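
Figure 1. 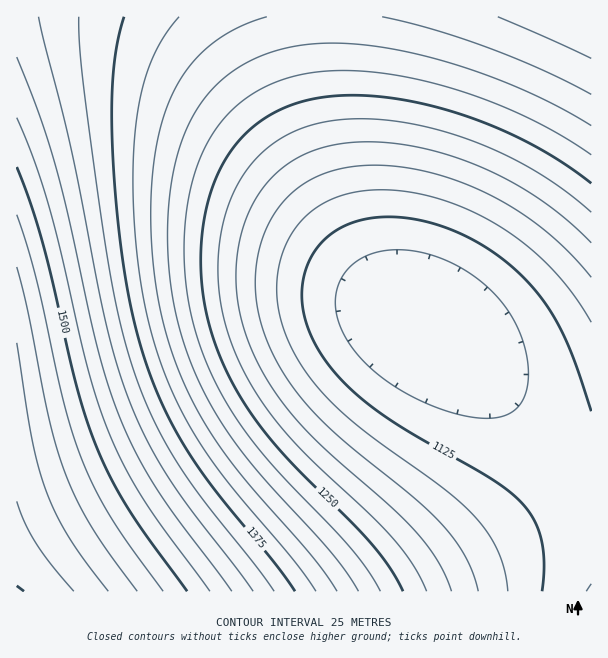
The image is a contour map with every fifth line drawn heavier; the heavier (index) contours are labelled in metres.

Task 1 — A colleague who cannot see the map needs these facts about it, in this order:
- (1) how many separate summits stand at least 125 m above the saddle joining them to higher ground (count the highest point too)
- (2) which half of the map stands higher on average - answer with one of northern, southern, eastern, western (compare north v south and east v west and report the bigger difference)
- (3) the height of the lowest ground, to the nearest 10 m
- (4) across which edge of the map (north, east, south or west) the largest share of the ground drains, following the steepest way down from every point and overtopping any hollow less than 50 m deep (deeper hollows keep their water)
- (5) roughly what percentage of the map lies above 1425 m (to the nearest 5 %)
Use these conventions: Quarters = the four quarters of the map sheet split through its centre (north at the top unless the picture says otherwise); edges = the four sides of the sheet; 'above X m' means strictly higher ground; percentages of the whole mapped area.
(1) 1 summit rises at least 125 m above its surroundings.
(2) On average the western half of the map is the higher ground.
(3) About 1080 m is the lowest elevation on the sheet.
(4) Most of the ground drains across the eastern edge.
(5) Roughly 15 % of the ground is higher than 1425 m.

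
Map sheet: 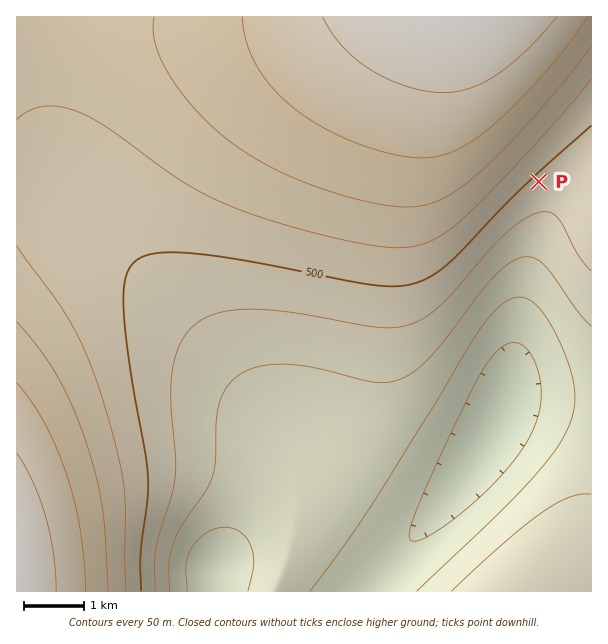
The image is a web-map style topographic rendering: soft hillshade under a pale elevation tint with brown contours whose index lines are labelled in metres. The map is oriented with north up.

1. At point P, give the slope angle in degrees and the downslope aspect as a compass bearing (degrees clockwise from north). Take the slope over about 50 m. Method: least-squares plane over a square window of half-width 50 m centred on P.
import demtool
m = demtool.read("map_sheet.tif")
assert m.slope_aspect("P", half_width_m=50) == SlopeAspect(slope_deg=6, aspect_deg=141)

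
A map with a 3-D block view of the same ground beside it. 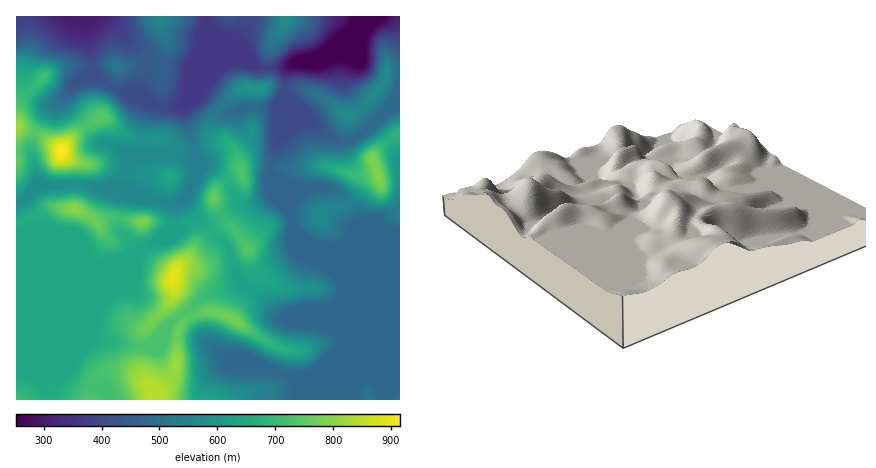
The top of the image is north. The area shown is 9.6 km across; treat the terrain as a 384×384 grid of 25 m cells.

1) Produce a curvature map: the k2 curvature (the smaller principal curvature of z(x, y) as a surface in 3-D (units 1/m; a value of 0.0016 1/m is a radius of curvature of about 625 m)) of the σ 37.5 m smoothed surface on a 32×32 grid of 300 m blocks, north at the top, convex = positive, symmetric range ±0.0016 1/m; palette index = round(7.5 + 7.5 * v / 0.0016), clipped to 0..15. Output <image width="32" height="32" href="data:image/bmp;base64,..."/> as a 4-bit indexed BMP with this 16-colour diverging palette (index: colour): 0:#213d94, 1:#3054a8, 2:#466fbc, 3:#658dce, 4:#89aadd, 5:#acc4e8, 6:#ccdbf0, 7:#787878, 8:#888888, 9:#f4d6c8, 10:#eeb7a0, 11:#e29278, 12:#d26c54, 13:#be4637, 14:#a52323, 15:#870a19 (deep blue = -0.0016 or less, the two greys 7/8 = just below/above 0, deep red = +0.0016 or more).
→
<image width="32" height="32" href="data:image/bmp;base64,Qk12AgAAAAAAAHYAAAAoAAAAIAAAACAAAAABAAQAAAAAAAACAAATCwAAEwsAABAAAAAAAAAAlD0hAKhUMAC8b0YAzo1lAN2qiQDoxKwA8NvMAHh4eACIiIgAyNb0AKC37gB4kuIAVGzSADdGvgAjI6UAGQqHAIdnd3dFZ3Y1iHZnVnd3V1Zmdmd2WIhnU2dnd1d3d2Z3Z3dXh2iXWFRkREABFnd3d3d3dYd3dElkVmIFeIF3d3d3d3ZVVDY2QzIDeHeWN3d3d3d3Z3eERyE1d2ZVQkd3d3d3d2eGdyRUV5YxJFd3d3d3d3d1iFZiN4d0UxNFd3d3d3d3dlVCWEJFVUd2Vjd3d3d3d3d3J6llVlZ4d4pHd3d3d3d3dzaZWHZGeHZkR3d3d3d3ZmdFiXeENkZjV3d3d3d3d1ZlUzZ1cmuEJ3dnd3d3d3RXUzExVkN3dhc0ZXd3ZlIjdzW2NlRXhosTmXV3ZFZYh3dllkVjVGZnBZhnQhYkh6lkEQARJqVDMXSJdTVwMhAAAmZmhgSiRwZ2EABWsIAAAkNXdqowUngGVUNHZqCQW3amR3Z1RDeYFHZ5hTdwUGyCVUVURmRVd0JmZmNcUkFqhABGeHc3eXRSV2UgBUWTRWNmZWeYGGg4cnVTRyBKlERGinRlVDlBN2J3VIqEA1MjOZtRMzMkZSABdTZ2VzN1QQVzBGaEcld3oTWIY2iCZqYQEEVohmcmqIcIhlVFcnXGRUe3Z3ZXYRAAAAFmAHOENXZIhWZmN3d0ZiAmRGB0V1RVVlVViUZ3dHh1cVdwlVZ3ZmdlWHVVdVVYhZc1cIVmZmdmZXqYg0l1OJl4ZmYU"/>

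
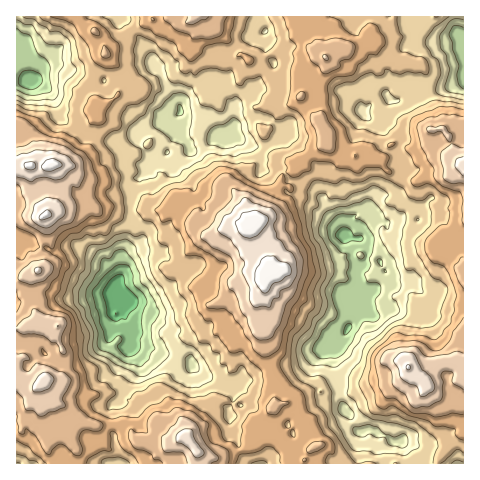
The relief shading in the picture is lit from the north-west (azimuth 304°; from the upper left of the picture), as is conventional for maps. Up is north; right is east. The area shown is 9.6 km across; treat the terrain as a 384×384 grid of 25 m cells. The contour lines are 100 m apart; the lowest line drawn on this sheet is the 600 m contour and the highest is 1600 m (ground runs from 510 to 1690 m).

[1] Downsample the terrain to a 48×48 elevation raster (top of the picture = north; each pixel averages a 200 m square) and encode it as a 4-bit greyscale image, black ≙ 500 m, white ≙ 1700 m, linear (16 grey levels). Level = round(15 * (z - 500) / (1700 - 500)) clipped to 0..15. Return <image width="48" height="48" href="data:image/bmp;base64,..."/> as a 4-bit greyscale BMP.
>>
<image width="48" height="48" href="data:image/bmp;base64,Qk32BAAAAAAAAHYAAAAoAAAAMAAAADAAAAABAAQAAAAAAIAEAAATCwAAEwsAABAAAAAAAAAAAAAAABEREQAiIiIAMzMzAERERABVVVUAZmZmAHd3dwCIiIgAmZmZAKqqqgC7u7sAzMzMAN3d3QDu7u4A////AHiJmZmIeImqu8zLqYiImaqZiHd3d3d4domqqqqZmZqrzM3LqZmZmaqph2ZmZWd4iJmrqqmZmaqrzdy5mZmZmZqphlVVVWd4iKqru7qpmaqrvNypiJqZmZqYdlVVVWeIiaq7q7uqmZmrvMupiJmamaqXZVVmZ3iZmqu7u7qYiImqq6mYd4mqqamHVWeIiaqqqrzMy6mId4iZmZiIiIiaqph3VWeZmsy7qrzMy6mYh3iJiHd4d4iaqph3Zniau83Mu8zdy6mId3d4dmZnd3iaqYd2VnibvM3cvMzNy6mHZlVmZlVnd3iZmHZmVnirzd3LvLu7u6iHVURFZlVniImZl2VVVmirzdzMzLu6u5dlQzNEVVZ3iJmql2RERWeszdy7vLqqu5dDMiNEVmd4mZq7p1QzNFeKu7uqu7u7updDIiNFZniJmavLqGVDM0ZomZmZq7zMy5dCIiJFZniJqqzMqXZEMjRWiIiImrzMy4UyESM0Z4iZmrzMuYdUQzNFZnd4mqu6qXUxERI0Z4mqq8zMuphlQzNEVnd3iau6h2QhABI1Z4mqq83dy5h1MzNFVnd3iauql1QhABNGeJmau83tzKhkMzM0VWZ3iby7mGUyESRXeImavM7u7bl1RERERWZ4irzMqHZDIjRniIiarN7+7sqGVDRERmeImqvLqYZDMzVniIiarN7u7cl2RDREVneJqqqqqHZUQ0VniJmrvN3u3bl1RERFVniZmpmqmHdmVFZ3iJq8zd3d3KhkMzNFZ3iZmZq7qYiHZmZ4iavM3e7dy5dUIjNFZniZmavNy6mYd3d4mbu83u/ty5dUMzRFVneJmrzu3LqpiHiJmau73e7tyodURERFZmeImrzd3Lu6mHiJmaqrvd3cuodlVURWZneImrzNzLuph3iImpmqvMy6qYdmZmVWd4iImrzMzLuph3d3iZmqu7qZmYd3d3ZmeImJqs3MzMuph2Znd4maupiImYiIiIh3iJmbzN7u7cuph3ZmZniJmYh4mZmIiZmJiImrzd7u7cuYh3ZlVVZ3d3d4mZmZmqqZiJmrzczdzLqYd3ZlVVVmZmZ4iJmqqqmZiJqrzLu7upmId2ZlVVVURVZ3d4mrqZmImZq7u7upmYiYd2ZlVVVURFeHd4mqqYh3iJu7u7qYeIiZh2ZURFZlVWd3d4q6mHd3eJq7u5iHd4mZh3dURFZmZWd4iJqph2Z3d4maqnZmZ4mZiIdlRFZnZneImaqph2Z3Z3eIiFREV4iZmIh2VVZ3ZneIiaqZd3dmZ3d2ZTIzV4iIiIh2Zmd3d3d4iamZd3d3d3d2RCIkVniIiYh2Z3d3eIiIiZmZmYd3d3d2UzM0VWiJmIdmd4iIiIiIiZmrqpiIiIh2VDREVniamIdmeJmIiZmIiZq7qqmIiIh2UzNFVniamId3iamImIh4iJq7uqmZh3dlQzRVVomqmIeImaqqmHd3iaqqqpmZh3dlQ0RWeJqpiIiZqru7qHdniaqqmZmYh3dlRFZ4iZmYd4mqq7u7qYd4maqZmIiIh3d3VQ=="/>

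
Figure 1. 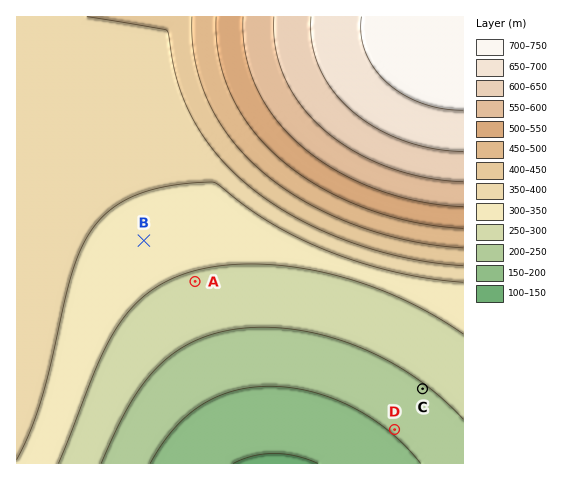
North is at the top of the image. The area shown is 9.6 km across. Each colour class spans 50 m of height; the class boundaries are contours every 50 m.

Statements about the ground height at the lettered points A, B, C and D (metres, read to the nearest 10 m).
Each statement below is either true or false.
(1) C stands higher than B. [false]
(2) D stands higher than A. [false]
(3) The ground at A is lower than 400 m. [true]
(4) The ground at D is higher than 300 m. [false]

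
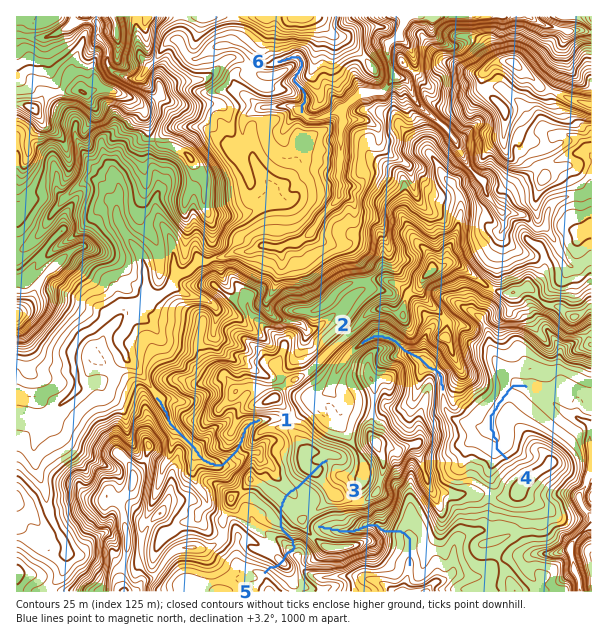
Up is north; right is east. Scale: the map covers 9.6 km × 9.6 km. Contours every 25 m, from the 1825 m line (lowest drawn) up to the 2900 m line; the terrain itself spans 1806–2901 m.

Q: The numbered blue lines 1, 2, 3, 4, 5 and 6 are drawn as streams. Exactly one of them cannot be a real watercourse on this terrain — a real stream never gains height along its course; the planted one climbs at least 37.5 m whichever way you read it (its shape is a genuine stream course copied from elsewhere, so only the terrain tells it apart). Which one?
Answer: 5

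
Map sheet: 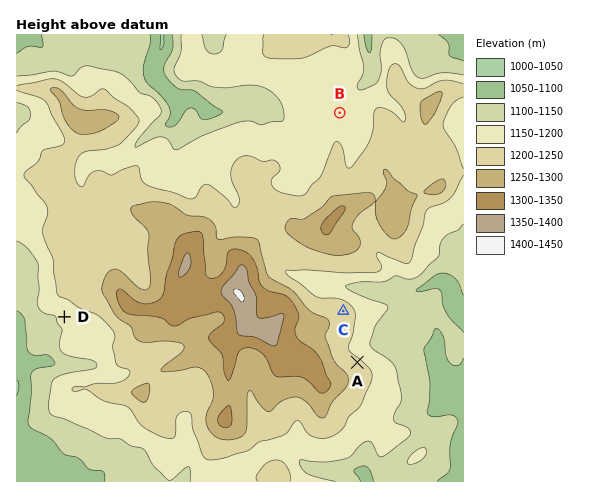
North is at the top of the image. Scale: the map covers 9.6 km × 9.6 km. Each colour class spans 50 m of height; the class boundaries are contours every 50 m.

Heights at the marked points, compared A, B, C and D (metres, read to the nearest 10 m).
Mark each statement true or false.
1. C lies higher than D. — true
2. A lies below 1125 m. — false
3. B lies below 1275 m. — true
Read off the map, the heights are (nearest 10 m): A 1210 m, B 1180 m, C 1220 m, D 1160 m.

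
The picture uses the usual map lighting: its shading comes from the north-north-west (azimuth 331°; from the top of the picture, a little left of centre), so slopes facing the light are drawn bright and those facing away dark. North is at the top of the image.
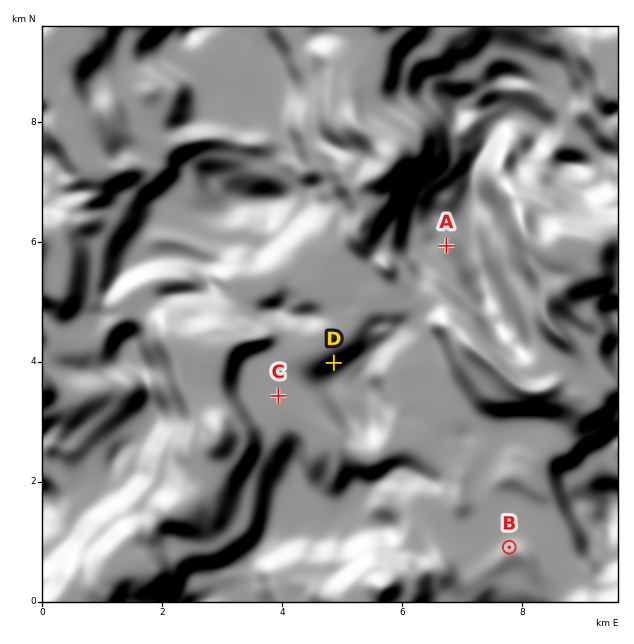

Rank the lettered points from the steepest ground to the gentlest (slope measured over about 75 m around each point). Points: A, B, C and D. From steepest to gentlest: D A B C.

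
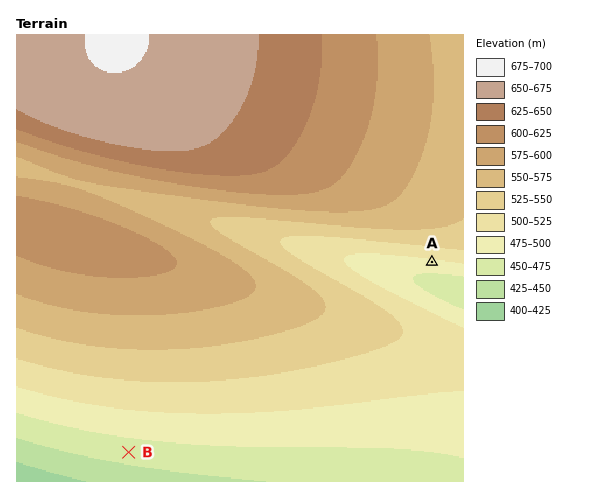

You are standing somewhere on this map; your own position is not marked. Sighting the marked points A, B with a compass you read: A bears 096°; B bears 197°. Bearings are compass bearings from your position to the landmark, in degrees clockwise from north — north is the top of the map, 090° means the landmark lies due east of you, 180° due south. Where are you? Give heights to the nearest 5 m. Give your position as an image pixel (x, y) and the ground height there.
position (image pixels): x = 194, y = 237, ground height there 570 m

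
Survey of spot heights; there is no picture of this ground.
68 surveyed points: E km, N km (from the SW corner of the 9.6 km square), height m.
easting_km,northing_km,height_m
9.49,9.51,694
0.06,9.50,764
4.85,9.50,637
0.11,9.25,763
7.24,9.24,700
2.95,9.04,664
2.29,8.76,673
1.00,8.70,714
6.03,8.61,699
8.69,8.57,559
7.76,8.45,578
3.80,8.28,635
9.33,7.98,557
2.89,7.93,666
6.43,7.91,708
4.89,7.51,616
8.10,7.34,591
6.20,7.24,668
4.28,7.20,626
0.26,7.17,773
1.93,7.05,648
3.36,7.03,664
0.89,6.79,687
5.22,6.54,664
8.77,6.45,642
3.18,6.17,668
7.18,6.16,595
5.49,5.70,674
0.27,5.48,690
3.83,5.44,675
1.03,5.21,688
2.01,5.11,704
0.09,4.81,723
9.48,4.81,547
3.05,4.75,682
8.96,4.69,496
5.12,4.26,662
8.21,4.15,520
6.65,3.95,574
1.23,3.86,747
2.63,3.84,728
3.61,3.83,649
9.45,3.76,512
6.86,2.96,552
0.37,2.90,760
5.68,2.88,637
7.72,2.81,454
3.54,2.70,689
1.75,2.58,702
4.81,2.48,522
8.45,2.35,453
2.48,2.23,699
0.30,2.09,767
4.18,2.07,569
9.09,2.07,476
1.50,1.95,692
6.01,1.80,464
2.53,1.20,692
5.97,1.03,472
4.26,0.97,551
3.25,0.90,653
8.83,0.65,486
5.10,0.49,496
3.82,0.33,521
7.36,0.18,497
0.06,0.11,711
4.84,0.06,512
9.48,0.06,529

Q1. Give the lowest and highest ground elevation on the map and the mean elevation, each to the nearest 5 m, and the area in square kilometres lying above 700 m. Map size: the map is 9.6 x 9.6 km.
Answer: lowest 435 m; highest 790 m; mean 620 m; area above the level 15.6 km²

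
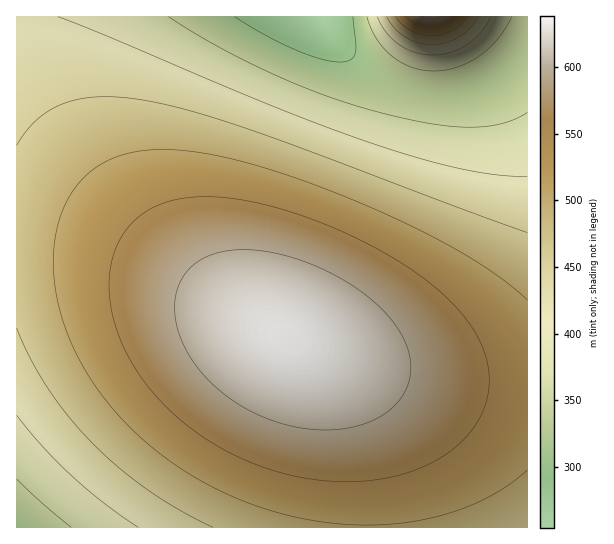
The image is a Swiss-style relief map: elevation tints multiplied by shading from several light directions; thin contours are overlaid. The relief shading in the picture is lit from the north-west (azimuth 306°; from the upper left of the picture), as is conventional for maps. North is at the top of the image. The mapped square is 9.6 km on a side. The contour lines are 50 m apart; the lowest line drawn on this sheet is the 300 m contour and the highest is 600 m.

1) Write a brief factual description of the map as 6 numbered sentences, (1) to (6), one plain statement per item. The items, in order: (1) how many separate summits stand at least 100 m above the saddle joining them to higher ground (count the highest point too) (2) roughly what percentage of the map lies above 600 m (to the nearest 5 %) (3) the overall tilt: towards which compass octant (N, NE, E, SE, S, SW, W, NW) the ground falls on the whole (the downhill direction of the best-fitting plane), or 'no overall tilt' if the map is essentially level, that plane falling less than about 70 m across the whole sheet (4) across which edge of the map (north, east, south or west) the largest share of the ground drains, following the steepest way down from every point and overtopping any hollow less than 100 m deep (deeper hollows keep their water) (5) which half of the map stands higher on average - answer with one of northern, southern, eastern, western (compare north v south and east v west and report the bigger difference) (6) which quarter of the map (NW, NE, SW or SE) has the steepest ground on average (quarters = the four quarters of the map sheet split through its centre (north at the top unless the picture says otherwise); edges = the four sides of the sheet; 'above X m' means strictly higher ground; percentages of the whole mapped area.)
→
(1) There are 2 summits with 100 m or more of prominence.
(2) Ground above 600 m makes up about 10 % of the sheet.
(3) The general tilt is down to the north (the land rises towards the south).
(4) The largest share of the runoff leaves by the northern edge.
(5) On average the southern half of the map is the higher ground.
(6) Slopes are steepest in the north-east quarter.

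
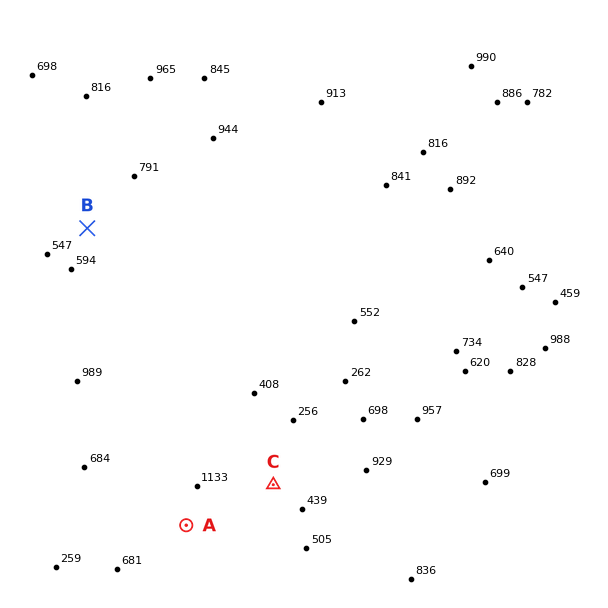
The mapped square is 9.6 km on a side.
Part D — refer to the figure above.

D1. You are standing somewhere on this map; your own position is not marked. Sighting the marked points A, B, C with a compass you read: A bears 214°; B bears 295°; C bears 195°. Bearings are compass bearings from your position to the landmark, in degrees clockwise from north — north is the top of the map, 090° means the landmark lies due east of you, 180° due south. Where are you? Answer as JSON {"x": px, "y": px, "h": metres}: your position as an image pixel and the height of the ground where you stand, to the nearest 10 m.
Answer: {"x": 314, "y": 334, "h": 550}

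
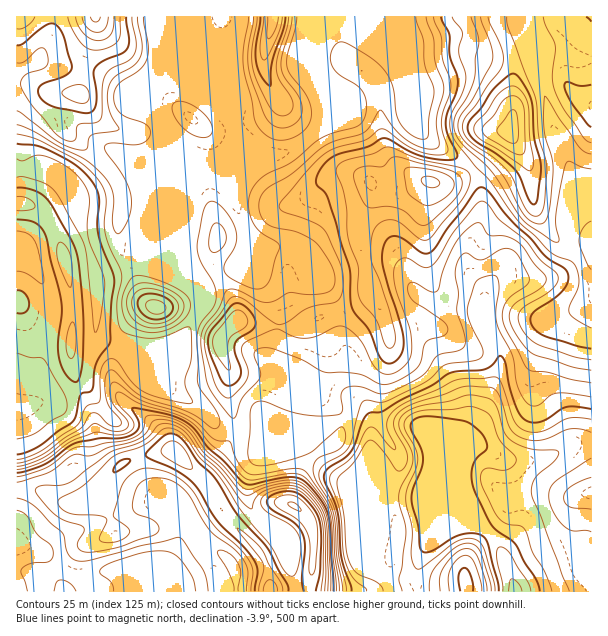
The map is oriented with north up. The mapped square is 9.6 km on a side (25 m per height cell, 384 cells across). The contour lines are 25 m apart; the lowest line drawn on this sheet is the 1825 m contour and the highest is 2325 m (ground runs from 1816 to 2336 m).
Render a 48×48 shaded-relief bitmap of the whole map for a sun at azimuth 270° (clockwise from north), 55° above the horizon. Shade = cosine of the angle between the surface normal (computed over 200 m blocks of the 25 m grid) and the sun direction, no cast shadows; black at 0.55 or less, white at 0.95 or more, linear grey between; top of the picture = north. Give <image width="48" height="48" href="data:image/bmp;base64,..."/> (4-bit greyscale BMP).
<image width="48" height="48" href="data:image/bmp;base64,Qk32BAAAAAAAAHYAAAAoAAAAMAAAADAAAAABAAQAAAAAAIAEAAATCwAAEwsAABAAAAAAAAAAAAAAABEREQAiIiIAMzMzAERERABVVVUAZmZmAHd3dwCIiIgAmZmZAKqqqgC7u7sAzMzMAN3d3QDu7u4A////ALuqq6mqqqq8uc/oapEBaIibzcpiOc3Mu7qqqqqqqqq8uc7YfKAAaamazclCW8zMu6qrupmaqqvLqs62jbAAiqmJzclDjMzLu7u8y6mImqu6rN2GrbAAmrl4vMlVnMy7uru8zLuYmZq7zclovbABmrpnm7qJu8y7qru7u7upmZq83JaKzZABmqpnmqqru7zLqrzMuqqZmZrN2mi8y0ADmqloqqq8urzLqrzMu6mImavdt2rdtgAGqqhoqqrMurzMuru7u7mImazclFm7gwA4qqhoqqvMurzMu7u6vMuYmrzKUjiphTNoqqpnmqvLq7u7u6vMu8y5m7uVIliqqYZmirt1mqvLq7u7u7vNyry7vMlBNnmqqqp1Wctliqq7u7u7u7vNy6qbzbcRaZmqqqumSbhGmqq8zLqau6u8zKit7aQTm5mqqqqoaJVYqqu83bmJqqq7zbne2mNIvJmqqqqoeIVYqqq87bqJqqqrzL3bdmeby4mquqqZiYZXiZq87cqZqqqry962aKvM24iruqmZqqh2eIms3bqqqqq7u92WmrvN24eaqqqqq6iHd4mr3bqqqqq8usyIqqve63eaqqqqu7mHeJmZzcqrqqq8qLuZqqvf6Weaq7qqvLl3iZmZvcu7uqq8p6u6qqvv2GiquqqqvMlnmZmJzcu7uqq8p5zLqYnf6neaqqqrzLhomYeL3cu6qqmsuJzdyWat7ZeKq6qrzKd5qYec7cu6qpmsuJ3u23Rr3aeKu7qry5Z5mYec3cu7u5msqJ3+yWV63Zibuqq923Z6qYibzMzMu5m8p5ztuHiry5m7qqvN2maKqYiau7zNzKrMl5zcqaqruZq7qavd2XeamImau8zN3KvMh63Kqqq8qZq7qqzdyXirl4mpq83MzKvbiL26qqq8qJqrurzduIm7l3mpq93LvKvKic25qqq8uIq7u7zduIq7hnmqrN26vLu5it25qqq8uJvLq7vMuZq7l2irzduZq6qYm925mqq8qazLurvMuqq7l2ec3tl5qpmIm925mqq7qbzLu7vMy6u7qGac3thoqpmZq925mqqqqrzLu7vMy6u7qWac3shoqqqqvNypqqqqqqu7vMzMuqvLqHes3bdYqqqrzMqZqqqqqqq7vMzLuruod5rN3KZYqqq8y6iaqqqqqqqqu8zLq7l2i93cy4Vpu6vMqImqmaq6qqq6qru7u6dovv7cyVR6zLzLmZmpiau6mau7mZqrvKeK3//cuESLzMy7qpeJmrupmrzLmIqqvKib3/7cyESczMy7uXV5qruZqrzcl4qqvKmqzu7dyUWsy8zLuWR6qqqqqr3bdoqqu5mqve7tyVe8uru7uXZ5qqqqqs7IaKqru5mqze7dyWnMqqq7upiHiaqqqs62aaq7qZqrzd3cyYrLqpq7u6mHaKqqqt/FWau7maqr3dzMyYrLqomry6mGWKqqqt/VSKq6qqqr3dzNyZvLuoirzLhlWKqqqs/nJ6qqqqqr3dzdqJvLupib3aZEaaqqqr75Jqqqqqqs3czcmKzLqg=="/>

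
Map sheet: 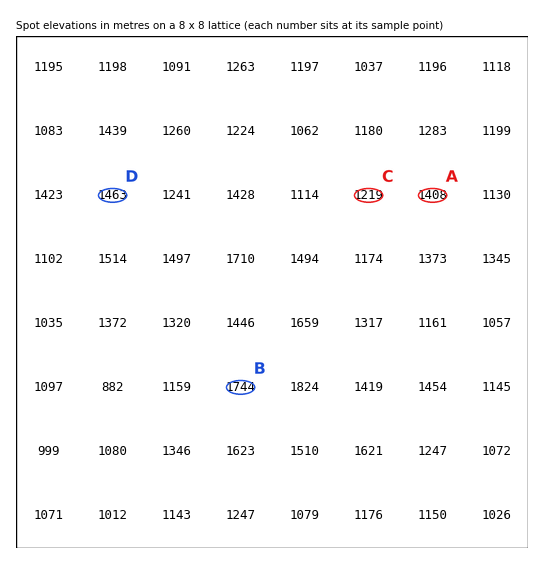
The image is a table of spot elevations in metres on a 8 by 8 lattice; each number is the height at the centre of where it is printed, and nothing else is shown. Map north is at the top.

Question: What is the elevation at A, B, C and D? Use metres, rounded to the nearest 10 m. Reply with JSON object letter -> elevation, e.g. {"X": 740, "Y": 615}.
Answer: {"A": 1410, "B": 1740, "C": 1220, "D": 1460}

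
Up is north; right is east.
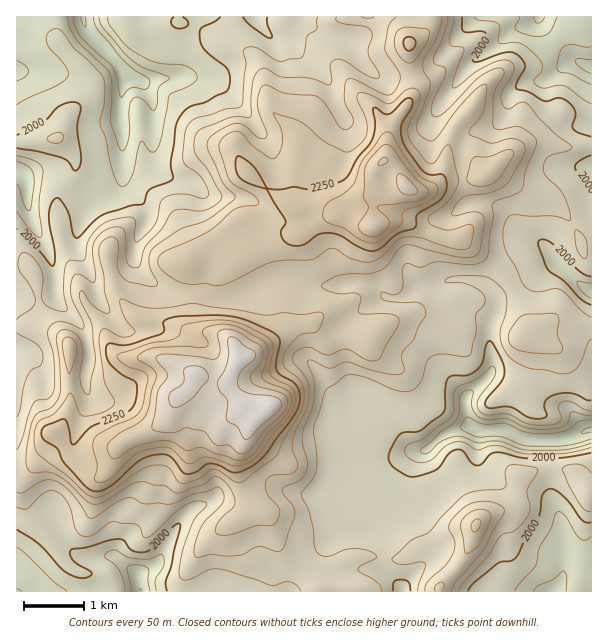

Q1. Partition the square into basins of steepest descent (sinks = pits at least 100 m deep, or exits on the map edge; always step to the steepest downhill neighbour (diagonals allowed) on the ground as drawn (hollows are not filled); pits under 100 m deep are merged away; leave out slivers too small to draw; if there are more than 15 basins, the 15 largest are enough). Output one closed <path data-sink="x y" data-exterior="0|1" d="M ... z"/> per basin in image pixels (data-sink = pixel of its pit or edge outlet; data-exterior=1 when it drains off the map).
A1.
<path data-sink="591 429" data-exterior="1" d="M333 216l-18 4-15 15-7 0-39-17-9-1-6 3-15 18-21 10-16 15 15 18 0 10-4 9 1 27 4 4 24 6 8 8 3 8 0 7-9 20 3 10 13 14 21 4-14 15-5 9-9 23 0 16 12 27 18 17 14 39 39 38 117 0 2-7 23-25 9-18 4-18 10-8 21-6 5-4 5-12 2-19 21-6 30 1 13 15 5 9 4 1 0-168-38-5-27 14-1-15-15-36-17-20-29-23-6-2-12 0-10-4-30-14-15-2-21 8z"/><path data-sink="83 17" data-exterior="1" d="M431 16l-415 1 0 124 41-3 7 5 10 15 0 13-16 26-2 13 4 23 6 21 12 24 6 22 14 20 12 28 7 7 8 3 28-2 15 5 38 18 9 3 12 0 11-22 0-7-3-8-8-8-24-6-4-4-1-27 4-9 0-10-15-18 16-15 21-10 10-13 11-8 9 1 39 17 7 0 15-15 12-4 14 1 22 9 10 1 0-27 6-15-1-17 8-13 0-14 4-10 19-29 5-10 0-20-5-16 0-12 11-7 8-8z"/><path data-sink="140 591" data-exterior="1" d="M197 374l-3 1-6 15-12 9-7 18-20 15-27 12-6 5-4 15-5 8-12 2-18-10-7-5-10-21-7-6-4 14-12 15-10 8-11 2 1 121 303-1-38-37-14-39-18-17-12-27 0-16 9-23 5-9 14-15-21-4-13-14-4-10-13 2z"/><path data-sink="591 66" data-exterior="1" d="M591 16l-159 0-4 13-8 8-11 7 0 12 5 16 0 20-5 10-19 29-4 10 0 14-2 6 10 7 14 20 8 4 13-2 15-9 35-3 16-8 27 20 32 12 18 22 8 13 3 14 2 2 6 0z"/><path data-sink="591 290" data-exterior="1" d="M386 162l-3 0-5 6 1 17-6 15 1 28 12-6 13-2 8 2 30 14 10 4 12 0 6 2 29 23 17 20 15 36 1 15 27-14 25 4 13 0 0-72-9-3-6-20-11-16-12-13-32-12-27-20-16 8-35 3-15 9-13 2-8-4-14-20z"/><path data-sink="549 591" data-exterior="1" d="M564 469l-24 0-21 6-2 19-5 12-5 4-18 4-13 10-4 18-9 18-23 25-1 6 152 1 1-95-4-3-10-15-8-9z"/><path data-sink="17 171" data-exterior="1" d="M57 138l-41 5 0 121 13 1 3 4 5 12 5 31 2 6 23 23 4 8 13 0 9-3 14 0 3 3 0-2-12-27-14-20-6-22-12-24-6-21-4-23 2-13 12-17 6-18-4-10z"/>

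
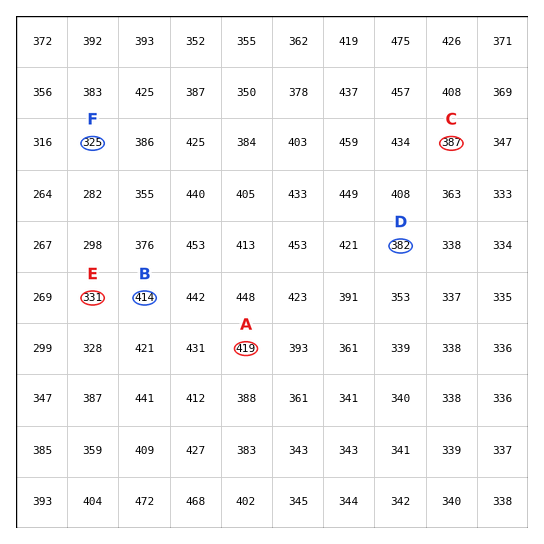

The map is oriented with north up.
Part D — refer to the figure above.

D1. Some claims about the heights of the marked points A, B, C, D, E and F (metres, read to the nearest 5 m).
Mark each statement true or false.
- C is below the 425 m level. true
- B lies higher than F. true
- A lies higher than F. true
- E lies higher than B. false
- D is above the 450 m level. false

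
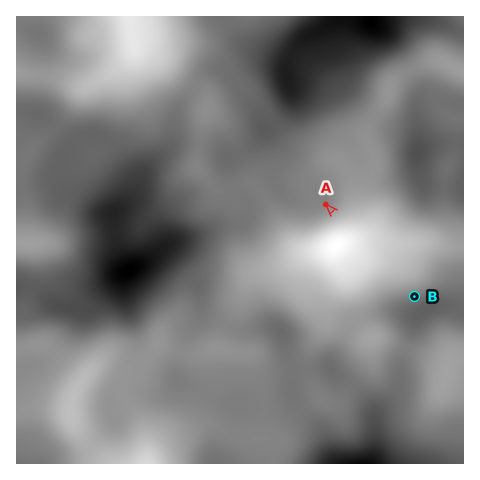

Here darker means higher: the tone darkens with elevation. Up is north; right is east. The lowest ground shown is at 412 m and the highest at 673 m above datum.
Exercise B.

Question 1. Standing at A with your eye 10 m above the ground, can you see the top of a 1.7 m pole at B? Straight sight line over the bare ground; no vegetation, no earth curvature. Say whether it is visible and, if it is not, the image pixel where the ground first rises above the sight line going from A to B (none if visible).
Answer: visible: true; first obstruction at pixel None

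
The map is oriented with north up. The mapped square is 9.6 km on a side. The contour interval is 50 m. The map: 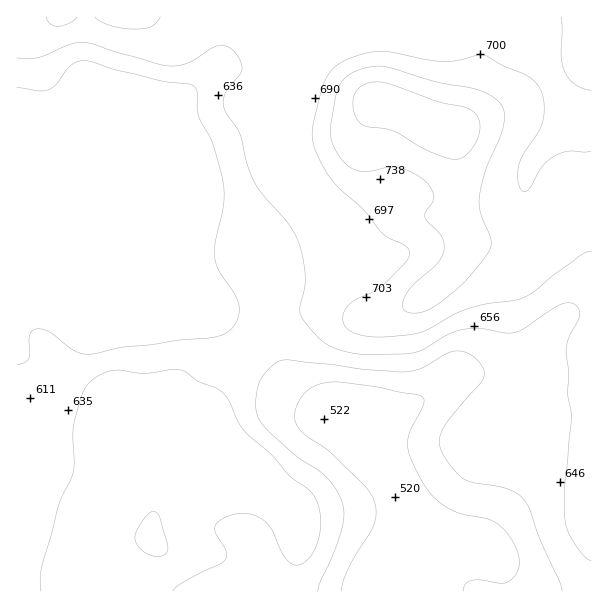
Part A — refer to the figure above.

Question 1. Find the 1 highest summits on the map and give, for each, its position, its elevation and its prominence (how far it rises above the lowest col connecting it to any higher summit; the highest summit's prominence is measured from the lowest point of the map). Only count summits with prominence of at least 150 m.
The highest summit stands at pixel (449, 129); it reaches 824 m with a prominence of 322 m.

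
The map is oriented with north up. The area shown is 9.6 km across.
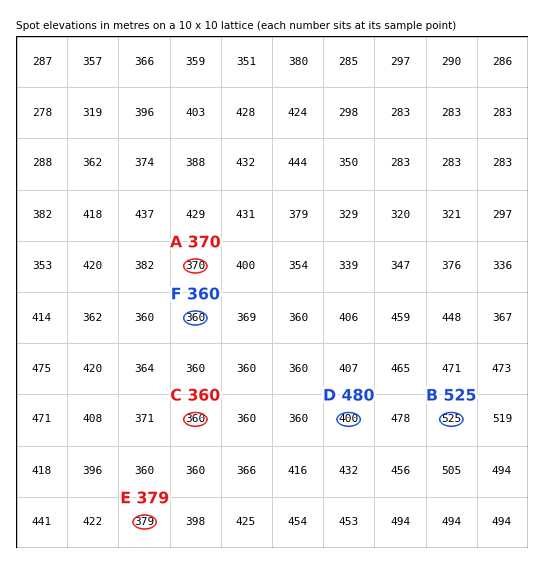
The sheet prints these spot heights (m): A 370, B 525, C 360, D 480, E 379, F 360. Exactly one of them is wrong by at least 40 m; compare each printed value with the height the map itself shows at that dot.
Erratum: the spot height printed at D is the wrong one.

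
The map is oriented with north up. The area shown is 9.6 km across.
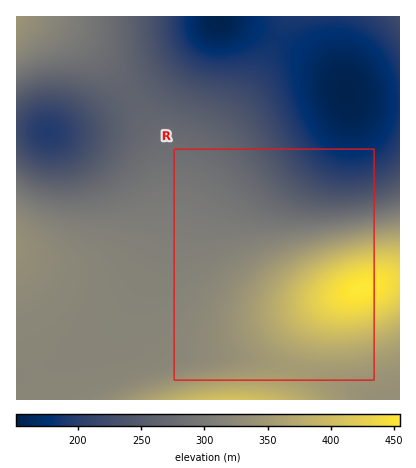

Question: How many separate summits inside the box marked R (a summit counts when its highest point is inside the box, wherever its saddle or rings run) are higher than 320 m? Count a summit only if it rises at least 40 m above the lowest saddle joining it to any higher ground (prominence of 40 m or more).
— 1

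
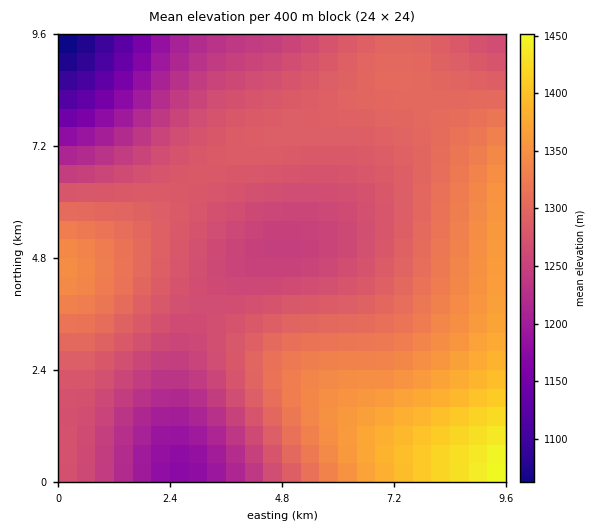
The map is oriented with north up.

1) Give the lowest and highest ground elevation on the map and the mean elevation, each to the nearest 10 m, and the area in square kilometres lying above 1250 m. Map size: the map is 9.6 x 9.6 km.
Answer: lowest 1060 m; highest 1460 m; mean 1290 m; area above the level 75.8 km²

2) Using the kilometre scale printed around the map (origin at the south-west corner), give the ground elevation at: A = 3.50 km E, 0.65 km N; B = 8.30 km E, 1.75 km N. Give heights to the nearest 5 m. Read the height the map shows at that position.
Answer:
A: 1205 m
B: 1390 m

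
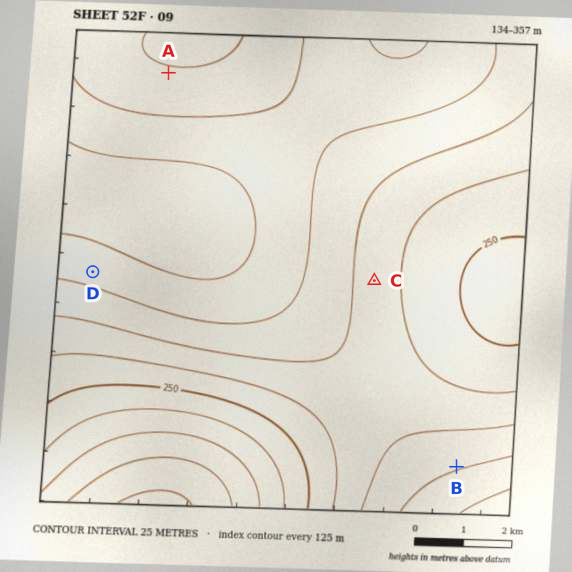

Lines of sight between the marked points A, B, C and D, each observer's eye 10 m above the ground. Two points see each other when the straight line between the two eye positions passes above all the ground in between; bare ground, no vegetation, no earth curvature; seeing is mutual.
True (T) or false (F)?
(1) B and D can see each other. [F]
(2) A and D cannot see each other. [F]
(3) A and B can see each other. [F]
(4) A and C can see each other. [T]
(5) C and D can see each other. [T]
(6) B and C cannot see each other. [T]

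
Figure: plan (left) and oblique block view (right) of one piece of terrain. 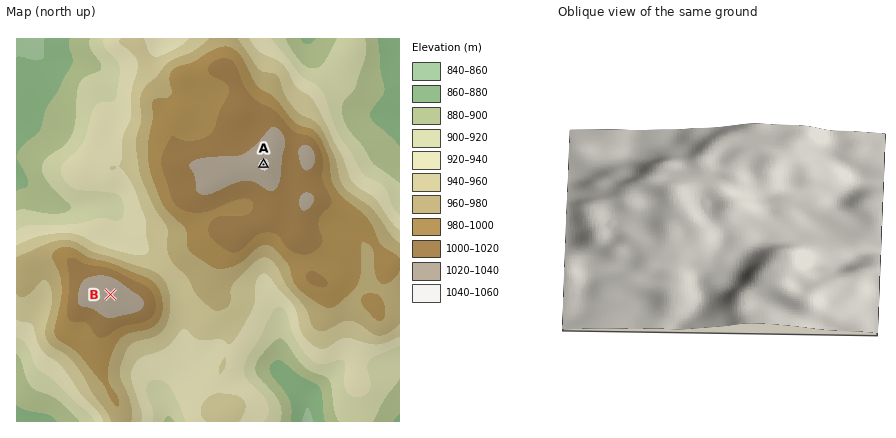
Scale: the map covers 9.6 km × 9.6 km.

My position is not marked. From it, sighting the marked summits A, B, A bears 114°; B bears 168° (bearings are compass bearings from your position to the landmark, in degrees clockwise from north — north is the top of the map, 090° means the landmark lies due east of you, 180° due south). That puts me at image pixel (64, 76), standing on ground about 880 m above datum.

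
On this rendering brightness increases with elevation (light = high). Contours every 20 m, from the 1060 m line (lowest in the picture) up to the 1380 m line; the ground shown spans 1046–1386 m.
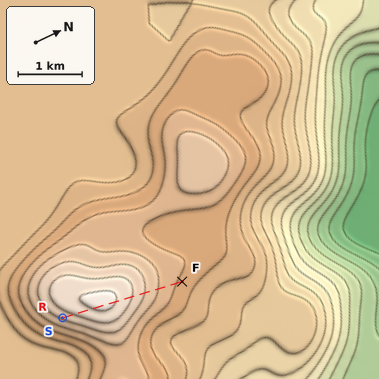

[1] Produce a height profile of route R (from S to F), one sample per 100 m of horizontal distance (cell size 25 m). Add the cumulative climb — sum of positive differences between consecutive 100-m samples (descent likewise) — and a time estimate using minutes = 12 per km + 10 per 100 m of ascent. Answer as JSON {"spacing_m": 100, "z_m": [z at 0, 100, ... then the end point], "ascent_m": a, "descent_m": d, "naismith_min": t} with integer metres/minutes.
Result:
{"spacing_m": 100, "z_m": [1343, 1353, 1361, 1369, 1375, 1380, 1384, 1385, 1383, 1378, 1371, 1363, 1353, 1344, 1334, 1325, 1317, 1309, 1303, 1298, 1295], "ascent_m": 41, "descent_m": 89, "naismith_min": 28}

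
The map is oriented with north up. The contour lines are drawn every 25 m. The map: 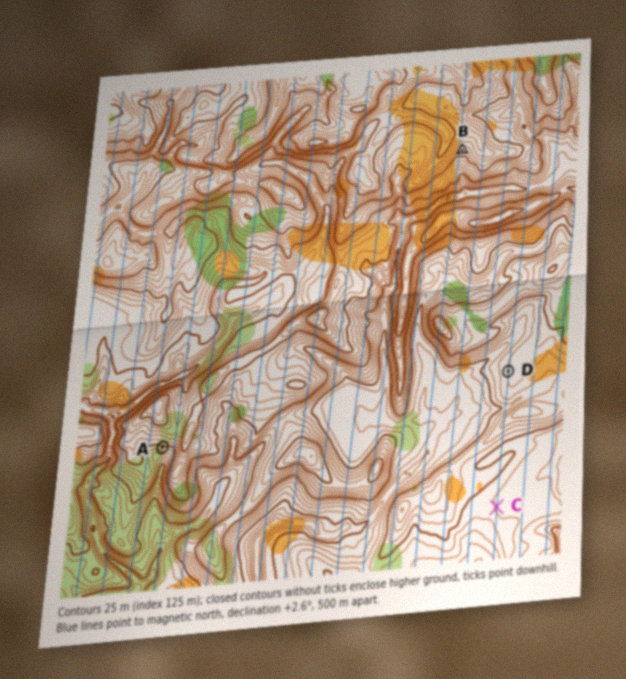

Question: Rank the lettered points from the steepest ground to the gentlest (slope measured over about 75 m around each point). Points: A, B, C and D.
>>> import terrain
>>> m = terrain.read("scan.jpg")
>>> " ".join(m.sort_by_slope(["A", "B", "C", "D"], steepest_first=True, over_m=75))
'A B D C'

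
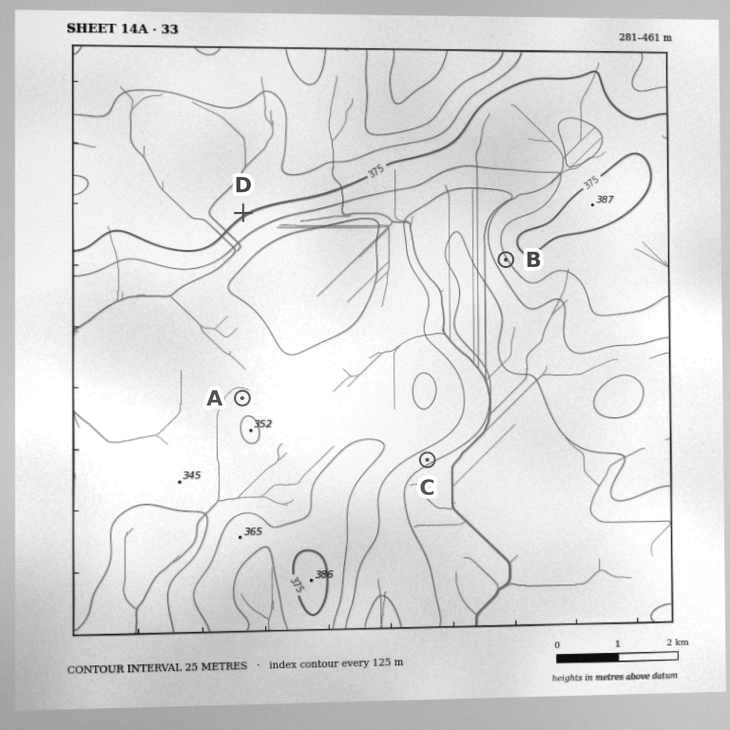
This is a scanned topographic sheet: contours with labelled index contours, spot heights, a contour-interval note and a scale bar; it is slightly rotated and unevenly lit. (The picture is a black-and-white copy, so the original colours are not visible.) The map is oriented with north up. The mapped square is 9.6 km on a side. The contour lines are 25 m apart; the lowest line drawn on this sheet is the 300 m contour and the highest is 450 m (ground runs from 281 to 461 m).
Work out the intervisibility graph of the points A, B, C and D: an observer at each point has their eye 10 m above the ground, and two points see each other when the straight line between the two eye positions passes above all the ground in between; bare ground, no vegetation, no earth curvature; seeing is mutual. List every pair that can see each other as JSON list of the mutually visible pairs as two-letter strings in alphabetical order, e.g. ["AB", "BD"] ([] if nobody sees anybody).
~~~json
["AB", "AD", "BD"]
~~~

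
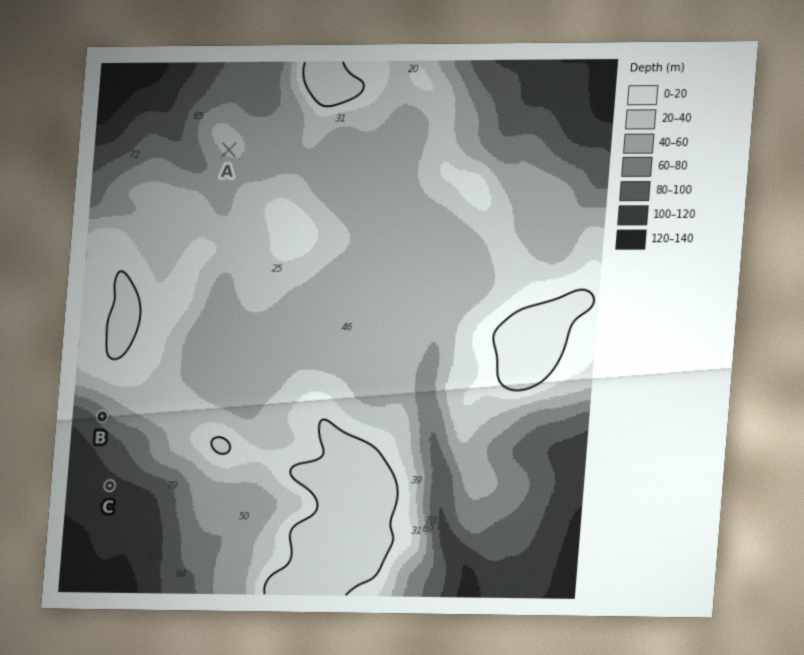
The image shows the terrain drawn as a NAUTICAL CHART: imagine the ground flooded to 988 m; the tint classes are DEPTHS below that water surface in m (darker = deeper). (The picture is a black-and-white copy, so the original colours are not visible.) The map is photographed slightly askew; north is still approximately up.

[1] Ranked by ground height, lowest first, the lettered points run C B A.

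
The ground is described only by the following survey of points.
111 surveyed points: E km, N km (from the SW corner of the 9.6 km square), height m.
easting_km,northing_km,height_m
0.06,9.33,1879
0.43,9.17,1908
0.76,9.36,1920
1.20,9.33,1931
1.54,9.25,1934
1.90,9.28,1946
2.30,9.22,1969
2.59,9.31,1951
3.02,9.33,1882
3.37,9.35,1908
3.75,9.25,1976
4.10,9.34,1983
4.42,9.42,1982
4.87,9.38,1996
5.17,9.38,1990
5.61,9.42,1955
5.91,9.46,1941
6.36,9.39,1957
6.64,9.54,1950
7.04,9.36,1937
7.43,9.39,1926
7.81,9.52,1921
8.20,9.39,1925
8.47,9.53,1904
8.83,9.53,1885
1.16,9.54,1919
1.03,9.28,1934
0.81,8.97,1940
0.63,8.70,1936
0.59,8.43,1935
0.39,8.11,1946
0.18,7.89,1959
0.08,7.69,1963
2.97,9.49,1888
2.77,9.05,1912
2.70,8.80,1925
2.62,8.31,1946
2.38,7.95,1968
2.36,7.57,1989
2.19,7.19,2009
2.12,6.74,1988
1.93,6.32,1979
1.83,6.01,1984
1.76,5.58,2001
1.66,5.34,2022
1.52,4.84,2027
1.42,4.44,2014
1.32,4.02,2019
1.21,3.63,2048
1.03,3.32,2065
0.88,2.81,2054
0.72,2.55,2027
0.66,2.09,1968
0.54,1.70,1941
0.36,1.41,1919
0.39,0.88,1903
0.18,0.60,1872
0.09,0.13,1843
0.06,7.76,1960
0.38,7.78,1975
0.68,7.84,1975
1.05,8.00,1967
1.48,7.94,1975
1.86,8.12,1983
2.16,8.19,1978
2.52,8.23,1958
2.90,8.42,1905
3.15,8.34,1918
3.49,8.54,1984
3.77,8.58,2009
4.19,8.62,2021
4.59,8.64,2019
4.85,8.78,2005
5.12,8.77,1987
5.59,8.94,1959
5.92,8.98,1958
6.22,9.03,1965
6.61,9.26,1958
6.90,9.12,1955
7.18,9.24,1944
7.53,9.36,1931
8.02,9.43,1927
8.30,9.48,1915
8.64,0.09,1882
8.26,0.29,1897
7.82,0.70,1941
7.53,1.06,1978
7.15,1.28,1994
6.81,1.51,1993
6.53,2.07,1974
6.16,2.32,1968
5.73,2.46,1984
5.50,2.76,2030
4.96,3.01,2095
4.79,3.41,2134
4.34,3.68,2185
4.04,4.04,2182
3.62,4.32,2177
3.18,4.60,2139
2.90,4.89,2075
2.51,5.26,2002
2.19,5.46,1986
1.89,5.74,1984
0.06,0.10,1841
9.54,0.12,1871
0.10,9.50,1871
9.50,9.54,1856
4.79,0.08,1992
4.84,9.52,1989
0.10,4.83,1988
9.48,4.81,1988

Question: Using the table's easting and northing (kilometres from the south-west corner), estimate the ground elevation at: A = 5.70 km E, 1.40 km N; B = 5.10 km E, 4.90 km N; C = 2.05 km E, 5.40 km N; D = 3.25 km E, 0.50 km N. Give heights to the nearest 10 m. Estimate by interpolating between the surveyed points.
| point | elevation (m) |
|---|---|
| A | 2040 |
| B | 2130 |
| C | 1990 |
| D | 2020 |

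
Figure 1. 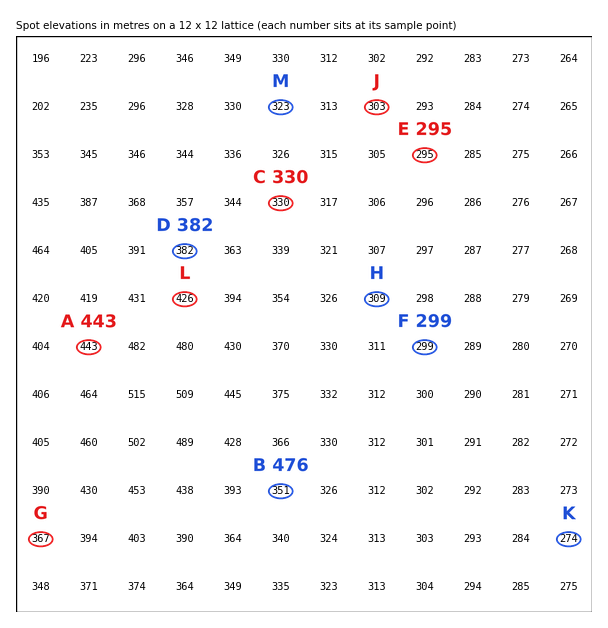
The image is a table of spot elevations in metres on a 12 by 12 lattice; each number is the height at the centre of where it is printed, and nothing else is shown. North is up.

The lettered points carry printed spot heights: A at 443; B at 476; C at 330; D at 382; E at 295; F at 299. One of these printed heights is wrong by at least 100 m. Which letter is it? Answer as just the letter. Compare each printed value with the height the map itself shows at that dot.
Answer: B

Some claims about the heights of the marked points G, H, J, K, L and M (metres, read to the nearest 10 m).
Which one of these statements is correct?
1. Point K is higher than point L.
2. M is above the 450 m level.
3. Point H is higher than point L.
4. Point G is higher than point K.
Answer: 4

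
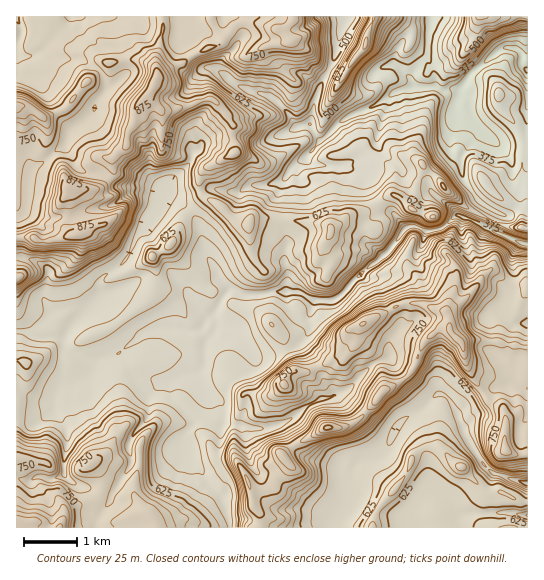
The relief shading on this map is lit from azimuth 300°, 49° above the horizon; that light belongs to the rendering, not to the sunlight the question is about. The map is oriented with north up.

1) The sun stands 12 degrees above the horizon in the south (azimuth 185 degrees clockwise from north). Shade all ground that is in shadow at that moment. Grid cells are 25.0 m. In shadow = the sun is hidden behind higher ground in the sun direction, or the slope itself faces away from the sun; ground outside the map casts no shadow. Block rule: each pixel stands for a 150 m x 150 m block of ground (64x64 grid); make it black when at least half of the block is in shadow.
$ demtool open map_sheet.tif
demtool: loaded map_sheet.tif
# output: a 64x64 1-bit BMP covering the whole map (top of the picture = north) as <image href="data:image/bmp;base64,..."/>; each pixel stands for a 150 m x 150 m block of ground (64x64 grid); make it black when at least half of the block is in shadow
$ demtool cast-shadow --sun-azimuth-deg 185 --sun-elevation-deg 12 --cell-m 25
<image width="64" height="64" href="data:image/bmp;base64,Qk0+AgAAAAAAAD4AAAAoAAAAQAAAAEAAAAABAAEAAAAAAAACAAATCwAAEwsAAAIAAAAAAAAA////AAAAAAAAAAAAAAAAAfAAAAAAAAAf8AAEAAAAAADyAPgAAAAAAGYA+AAAAAAD/gD4AAAAAB8eAHAEAAEAPgQAAAwYAABgAQAADDgAAcD5xAAeYAABwP3gAD/AAAOC/eEAP/AAAYD84YAf+AAAAPjwgAD/wAAAeH+AAH/gAAAAH4AAD+AAAAAHAAAH4AAMAAAADgPoAAAAAAAPgZ8AAAAAAA/AD4AAAAAAA/gHAAAAAAAB/AIAAHAAAAD8AAAAIAAAAH4AAAcAAAAAPwAR/wAAAAA/wBHwAAAAAAPwAMAAAAAAA/4AAAAAAA9f//gAAAAAAOD/+AAAAAAAAH/4gAAAAAAAf/DA4AAAAAA/8efAAAAAAB/5/wAAQAAADzP/AADAAAADv/+4APAAAAH///GAcAAAAP/84eAAAAcAB/9geAAf/4Af/wAcAD//8H75AA4A///4+cAADgDv8/+DgAPgAAABw4cAA+AAAAYADwAHgAAADAAfOAcAAQMAAD94B3AAX8IAv3ACYAAL4wD/YAAAAAA5gF8AAAAAAADwDgAAAAAAAHsGADgAAD+AHwAA/AIef4AAcAD6Aw//AAB4APgDB/gAAAAP8MMb8BEAAA/gwDPgAIAAO8AAeAAAwAAQABDwAADgAA4AAOAABOAAAAAAwAAAYAAAAAAAABhwAAAAAAAADjAAAA=="/>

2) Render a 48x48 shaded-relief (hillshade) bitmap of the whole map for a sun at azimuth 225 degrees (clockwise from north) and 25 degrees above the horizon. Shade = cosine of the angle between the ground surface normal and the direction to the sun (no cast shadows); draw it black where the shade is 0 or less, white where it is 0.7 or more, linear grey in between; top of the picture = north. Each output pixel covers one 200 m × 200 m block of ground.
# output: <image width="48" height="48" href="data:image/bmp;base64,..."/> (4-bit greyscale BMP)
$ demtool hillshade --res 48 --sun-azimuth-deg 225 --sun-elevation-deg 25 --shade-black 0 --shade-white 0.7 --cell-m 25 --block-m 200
<image width="48" height="48" href="data:image/bmp;base64,Qk32BAAAAAAAAHYAAAAoAAAAMAAAADAAAAABAAQAAAAAAIAEAAATCwAAEwsAABAAAAAAAAAAAAAAABEREQAiIiIAMzMzAERERABVVVUAZmZmAHd3dwCIiIgAmZmZAKqqqgC7u7sAzMzMAN3d3QDu7u4A////AGZWVXmZmpdnZmjeyHZ3iZqYeJmZmZmHVWVXZXmZmYZWVWneuHd4mZmpmZmZmZmYmVZ4VYiZmFRFVnrfqJiJmZmqqZmZmqurqGd2NpqZljRWZ4v/mZmZiJmqqYmZq7qGMniHa8qZhkVneKz9eaunZ5mqmJiavKVGipqnfLmIhkZ4ir74istjWJmZiZmb21PP/odzaZh2d1aIm72lm7ZGiamZmqmbpSv/y0RCaId2iGeJq6pliWSKq8upmpmZY2/7diNDaYeHl2eaqYhnhkab3cupmZiHVb7ZZlZmiYiYdmeJmImaqpiKuXiIiZiHeM3Kd3iImYiHVVd3iIq8zLqpUjeYiZmYes3ad3iJmZmHVXd4iJvMzMu5ZWiriamYm8/YZ4iJmZmYd4iIiZu6q9yYmaq6mImZrP6Xd5mJmZmYiJmZmaqXiah5q7updoiKvvuIiamJmZmYiZmZmamHiHd4rMqpZph63+h4mZh4mZmZmZmZmZmImYZWq7qpeal7/6V5mXZniamZmZmZmZmJq6dnq7qpirqc/mWKmWd4mqmZmZmZmZmZvLmJq7qomrq96SR4dpmZmZmZmZmZmZmazJd4mZmYmaqspBNmZpmZmZmZmZmZmZqrunZ4l2d3eau7gzaIiJiJmZmZmpmZmaqql2d3h2ZlaKu5dWiZmpiaqpmZmamYmpmZmHeKu6hlVnZoh3iJmomrupmqqqmJqom8y5rP65l2dmZ5h2d4mlaLy6qqqrmKqYvd2pvuyYiYiZiallZ3eEad3Kqqq8mqmJzMuIvcuZiJiZiak0Z0Na3u7supm7mpibzMl5vLuYeHmZibcUZAAP/d3tuXeYmXebzcmJq7qXeJmYd3IVMAA6iKy5mGZ4mHer3biJqruXiad3aZIiAW34eamIh1RZmHi97Jd5mZl2eIZ7/5M0i8zJm8qYd0JImYrNt2ZWZndmZ3jP60KbmJmJrMyphkFHmazaVVRFZndmVorJZEqlfLmJq8yXZUJXmb2nZ3Zmd4h2Z4qGaLgFy3eJm8lEVmVoqs26qYmYeJh3iJh4m4AKt2eZmqVHmoaKzNzLuquXiIiJmamauABrhWipqpaKupmc65qruoZWeImpmpmrggOYVWm6qpeZiKl8x2mquDJGd5mZmYmYUSaGZ5u6u5iYeamclmm8t0Rod3iIh3h3UzZ4iby7u3iZmruqlorNyWWJiJuYdnd3dEeJm9uat1iZmsuql4vdtkV2i7uoh2Z3dVeZvcl2MWmZmruqh4m7USM3y6u5mId3dWeazbhgBImZmqqZdlZ0ADWN2ovKiHeId2iKzJZTaZmZiamahTRBFqze2Hu6VXiImZqqumQ4mZqXiqq7ckZVnu7tqZqpZYiJu7u6qFQ5mZmYqprJQ2ec7+3LzKeJl4mrqr3Jh2VZmZqqmImXRXq7zMu83IJZqneqmc3Jd4iaqqmZiIiHd4maqaq8uDFJqmWZiLy6iKzKqpmJiIiJmJmZiau6hyA5uXaJd6q8u7zbupiIiJmaqImpiruplgFIqbiHV5q93d3Q=="/>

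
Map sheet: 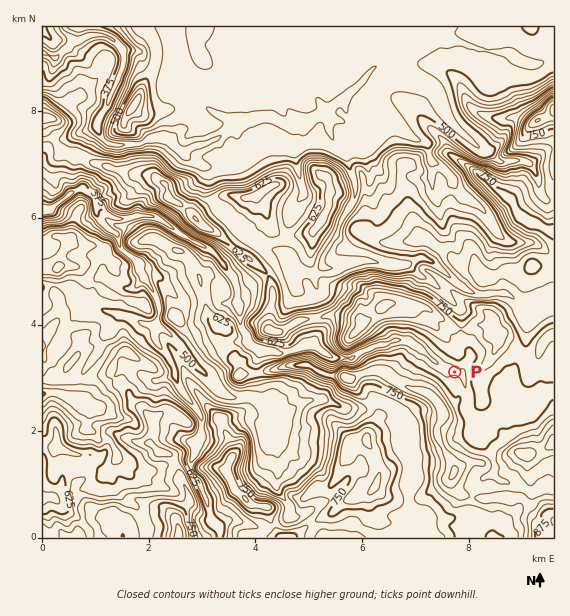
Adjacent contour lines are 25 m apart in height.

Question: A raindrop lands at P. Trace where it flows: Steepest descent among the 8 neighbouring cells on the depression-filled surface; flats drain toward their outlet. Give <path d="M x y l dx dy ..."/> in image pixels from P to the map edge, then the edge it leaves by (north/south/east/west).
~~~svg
<path d="M455 372l-4-3-8-1-6-5-4-2-13-13-11-7-4 0-1-1-8 0-8 4-12 1-13 7-3 0-9 7-4 0-2-2-13 0-9-5-6-5-16 1-6 3-6 0-5 2-7 0-4-2-9 0-4-3-5-1-8-8 0-3-4-5-3-7 0-13-3-3 0-20-1-1-1-7-8-9-6-10-13-13-7-3-2-2-7-2-7-5-6-3-18-13-8-4-18 0-7 3-12 0-8-4-8-8-1 0 0-3-10-11-9-2-1-2-11 6-13 12-3 1-9 0"/>
exit: west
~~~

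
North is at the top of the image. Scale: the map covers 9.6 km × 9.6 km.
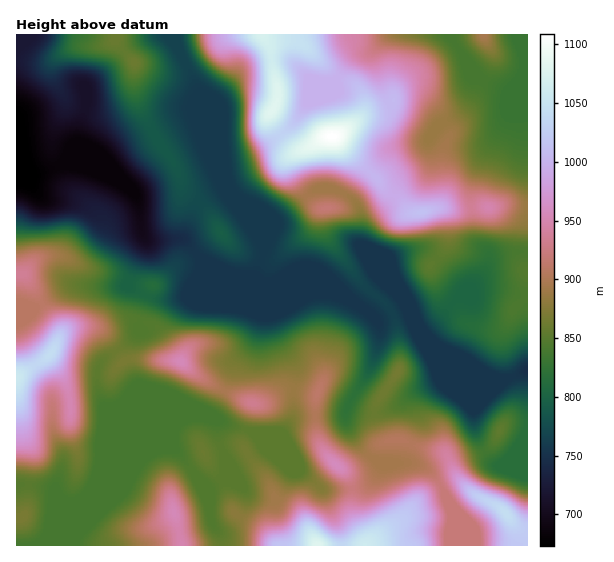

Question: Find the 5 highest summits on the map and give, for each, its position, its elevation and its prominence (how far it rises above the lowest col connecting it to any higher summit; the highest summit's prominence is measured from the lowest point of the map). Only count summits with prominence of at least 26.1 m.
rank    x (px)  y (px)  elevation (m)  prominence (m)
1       333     136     1109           436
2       273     111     1082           51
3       506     513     1044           123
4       337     465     959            37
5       181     361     956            69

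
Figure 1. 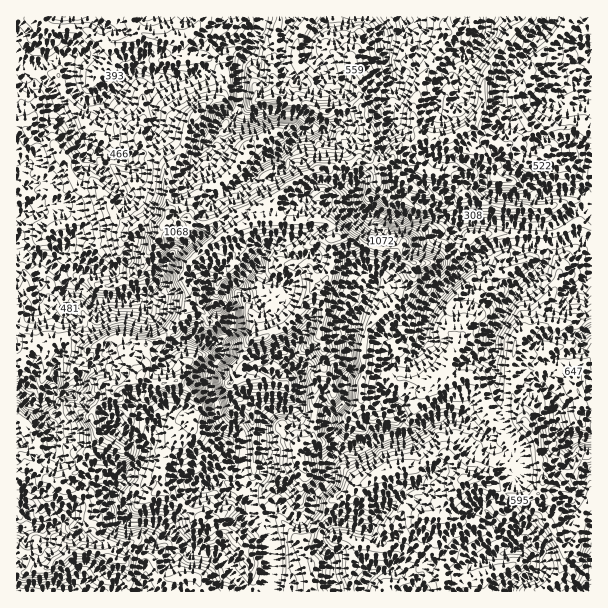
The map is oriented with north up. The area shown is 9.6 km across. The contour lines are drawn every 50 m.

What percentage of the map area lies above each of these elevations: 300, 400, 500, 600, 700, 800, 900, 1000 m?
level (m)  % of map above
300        96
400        83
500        64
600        45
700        27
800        17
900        11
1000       7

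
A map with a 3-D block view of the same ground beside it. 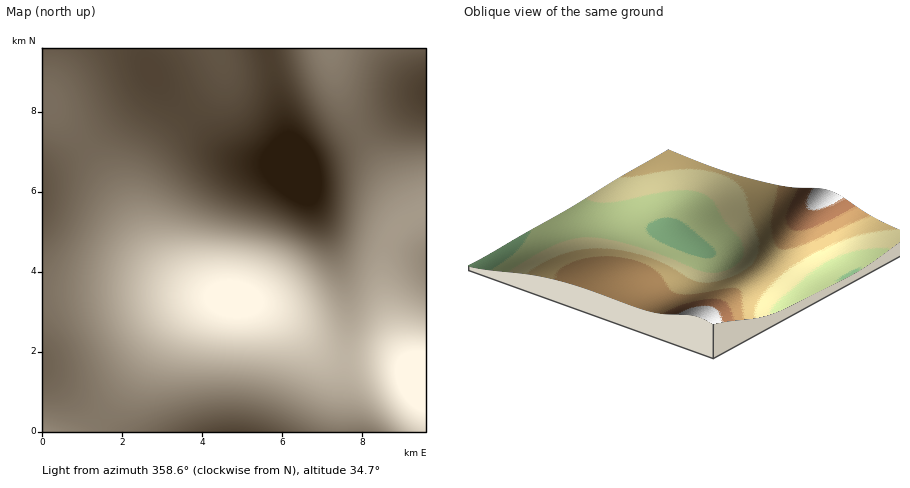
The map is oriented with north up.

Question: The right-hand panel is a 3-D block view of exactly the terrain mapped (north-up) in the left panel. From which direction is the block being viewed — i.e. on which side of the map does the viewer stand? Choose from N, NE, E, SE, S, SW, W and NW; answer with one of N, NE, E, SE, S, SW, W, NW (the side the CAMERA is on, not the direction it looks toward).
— SE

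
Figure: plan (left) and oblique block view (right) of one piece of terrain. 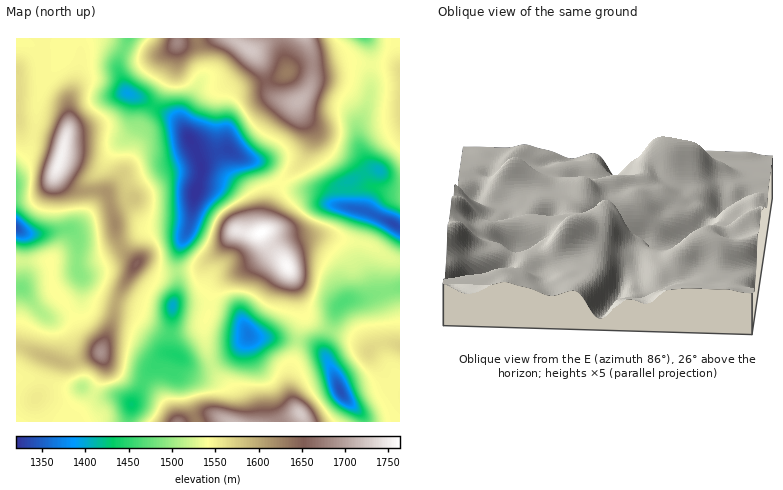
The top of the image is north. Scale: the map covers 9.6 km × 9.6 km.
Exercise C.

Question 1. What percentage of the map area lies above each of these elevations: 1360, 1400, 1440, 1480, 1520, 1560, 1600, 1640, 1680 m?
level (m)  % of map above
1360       97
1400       93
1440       87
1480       79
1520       63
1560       31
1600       19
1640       12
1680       6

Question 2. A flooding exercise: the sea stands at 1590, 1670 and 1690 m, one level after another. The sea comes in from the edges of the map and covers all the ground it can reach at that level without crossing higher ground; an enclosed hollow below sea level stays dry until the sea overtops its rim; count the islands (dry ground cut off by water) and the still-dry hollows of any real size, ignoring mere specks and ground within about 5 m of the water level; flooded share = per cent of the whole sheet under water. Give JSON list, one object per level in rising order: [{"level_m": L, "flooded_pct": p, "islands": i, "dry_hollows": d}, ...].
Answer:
[{"level_m": 1590, "flooded_pct": 79, "islands": 2, "dry_hollows": 0}, {"level_m": 1670, "flooded_pct": 92, "islands": 3, "dry_hollows": 0}, {"level_m": 1690, "flooded_pct": 95, "islands": 3, "dry_hollows": 0}]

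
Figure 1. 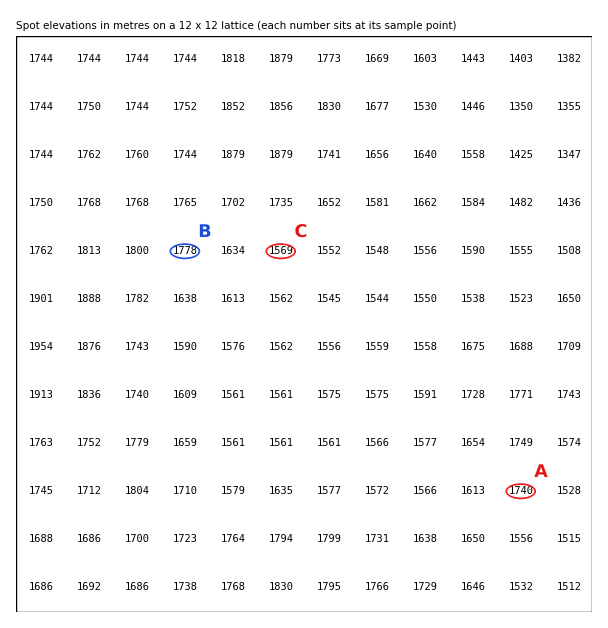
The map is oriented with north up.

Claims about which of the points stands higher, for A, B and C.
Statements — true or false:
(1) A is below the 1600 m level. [false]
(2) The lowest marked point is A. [false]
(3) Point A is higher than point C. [true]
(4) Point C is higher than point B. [false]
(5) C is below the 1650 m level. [true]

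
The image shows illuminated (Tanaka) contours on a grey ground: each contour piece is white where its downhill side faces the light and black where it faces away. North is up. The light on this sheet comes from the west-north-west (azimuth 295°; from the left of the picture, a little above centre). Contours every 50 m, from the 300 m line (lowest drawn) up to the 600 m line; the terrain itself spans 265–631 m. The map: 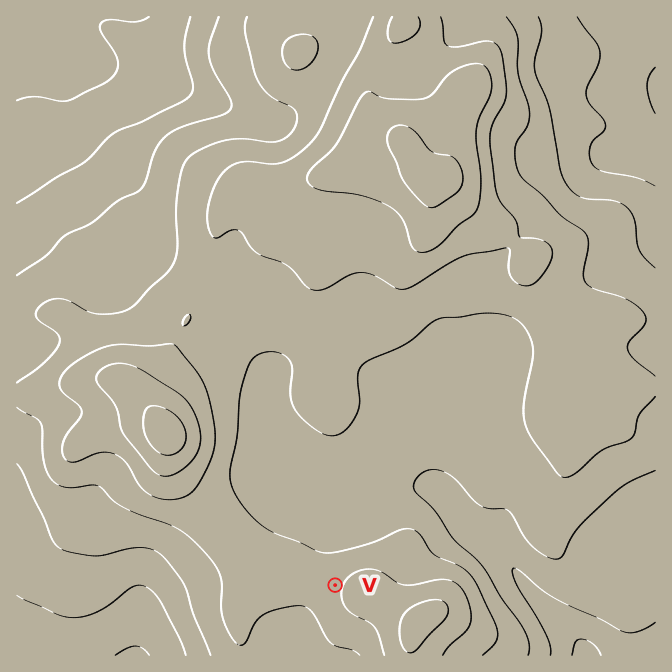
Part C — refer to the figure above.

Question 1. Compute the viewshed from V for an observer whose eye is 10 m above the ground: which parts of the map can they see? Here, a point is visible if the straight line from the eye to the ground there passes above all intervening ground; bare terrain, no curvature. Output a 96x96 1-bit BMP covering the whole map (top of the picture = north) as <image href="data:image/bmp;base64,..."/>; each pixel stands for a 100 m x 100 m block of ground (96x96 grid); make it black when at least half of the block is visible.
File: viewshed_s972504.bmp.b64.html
<image width="96" height="96" href="data:image/bmp;base64,Qk2+BAAAAAAAAD4AAAAoAAAAYAAAAGAAAAABAAEAAAAAAIAEAAATCwAAEwsAAAIAAAAAAAAA////AAAAAAAAAAAAP/QAAAAAAAAAAAAAf/4AAAAAAAAAAAAAf/4AAAAAAAAAAAAAf/wAAAAAAAAAAAAAf/wAAAAAAAAAAAAAf/wAAAAAAAAAAAAAf/4AAAAAAAAAAAAAf/8AAAAAAAAAAAAAP//AAAAAAAAAAAAAH//gAAAAAAAAAAAAD//gAAAAAAAAAAAAD//gAAAAAAAAAAAAD//AAAAAAAAAAAAAD/+AAAAAAAAAAAAAH/8AAAAAAAAAAAAAP/8AAAAAAAAAAAAAf/8AAAAAAAAAAAAA//8AAAAAAAAAAAAB//+AAAAAAAAAAAAD//+AAAAAAAAAAAAD///AAAAAAAAAAAAP///wAAAAAAAAAAf////4AAAAAAAAAA/////8AAAAAAAAAA//////AAAAAAAAAAf/////gAAAAAAAAAf/////wAAAAAABwAf/////4AAAAAABwAf/////8AAAAAAAgAf//////AAAAAAAAAP//////wAAAAAAAAP//////+AAAAAAAAP///////AAAAAAAAH///////AAAAAAAAD//////+AAAAAAAAB//////4YAAAAAAAB//////w8GAAAAAAA//////h//gAAAAAA/////4H//gAAAAAAf///+AP//wAAAAAAf///8Af//8AAAAAAf/8H+B////AAAAAAf/8H/3///7gAAAAAf/+H/////wAAAAAA///H/////wAAAAAA/////////wAAAAAB/////////4AAAAAD/////////4AAAAAD/////////8AAAAAB/////////4AAAAAB/////////wAAAAAA/////////gAAAAAAf////////AAAAAAAP///////+AAAAAAAP///////+AAAAAAAP///////+AAAAAAAP///////+AAAAAAAP////////AAAAAAAP///////+AAAAAAAP///////4AAAAAAAP///////gAAAAAAAH//A////gAAAAAAAH/8AA///gAAAAAAAH4AAA///AAAAAAAAH4AAD//8AAAAAAAAH8AAf//4AAAAAAAAD+AB///wAAAAAAAAD//////gAAAAAAAAB//////gAAAAAAAAA//////AAAAAAAAAAf////GAAAAAAAAAAAA//8AAAAAAAAAAAAAD/wAAAAAAAAAAAAAAfgAAAAAAAAAAAAAADwAAAAAAAAAAAAAABwAAAAAAAAAAAAAABwAAAAAAAAAAAAAAAgAAAAAAAAAAAAAAAAAAAAAAAAAAAAAAAAAAAAAAAAAAAAAAAAAAAAAAAAAAAAAAAAAAAAAAAAAAAAAAAAAAAAAAAAAAAAAAAAAAAAAAAAAAAAAAAAAAAAAAAAAAAAAAAAAAAAAAAAAAAAAAAAAAAAAAAAAAAAAAAAAAAAAAAAAAAAAAAAAAAAAAAAAAAAAAAAAAAAAAAAAAAAAAAAAAAAAAAAAAAAAAAAAAAAAAAAAAAAAAAAAAAAAAAAAAAAAAAAAAAAAAAAAAAAAAAAAAAAAAAAAAAAAAAAAAAAAA="/>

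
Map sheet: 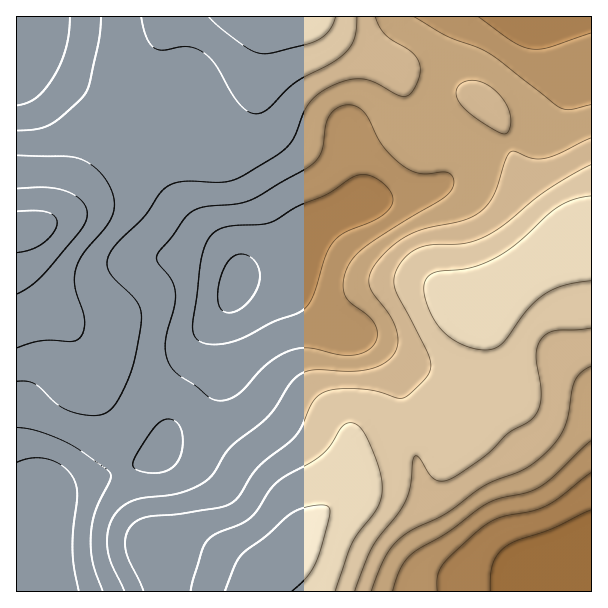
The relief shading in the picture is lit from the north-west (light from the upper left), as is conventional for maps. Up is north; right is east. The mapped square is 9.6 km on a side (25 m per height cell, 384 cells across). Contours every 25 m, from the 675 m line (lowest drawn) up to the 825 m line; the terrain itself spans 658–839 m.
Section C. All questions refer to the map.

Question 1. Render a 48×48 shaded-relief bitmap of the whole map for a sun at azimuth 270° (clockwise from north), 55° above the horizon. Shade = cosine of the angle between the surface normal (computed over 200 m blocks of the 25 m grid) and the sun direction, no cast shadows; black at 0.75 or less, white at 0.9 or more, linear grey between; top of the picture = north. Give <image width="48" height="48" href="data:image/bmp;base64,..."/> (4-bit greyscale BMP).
<image width="48" height="48" href="data:image/bmp;base64,Qk32BAAAAAAAAHYAAAAoAAAAMAAAADAAAAABAAQAAAAAAIAEAAATCwAAEwsAABAAAAAAAAAAAAAAABEREQAiIiIAMzMzAERERABVVVUAZmZmAHd3dwCIiIgAmZmZAKqqqgC7u7sAzMzMAN3d3QDu7u4A////AGeJqqu7uoiJqYd2ZVQyIiRVVVVVVmd3d2eJq7u7qYeJmZh3ZVRDIiNFVVVVVmd3d2Z5q7u7qHeJmZiHdlRDIiNFVVVVVmZ3d2Z5q8y6mHeImZiIdlRDMiNEVVVVVmZmd2Z5q8y6l3eIiIiYh1VEMzNFVERFZmZmZlZ5q8u6h3d4iImZh2VUQzNFVDNFVmZmZlZ5q7uph3d3eJmpiHZlVDNFVUNEVmVVVlZ5q6qZh3eHiJqpiHd2VDNWZUNEVmVVVVZ5qqmId3iIiZqpiIh2VDRWdlRFVlVEVWZ5qpiHd4iZiZqpiIh3ZERWd2VVVlVERGZ4mYh2Z4iZmZmZmIiHZURXh3ZVVVVERHeImYdmZniZmZmZmZiHZURniHZlZlVERHeIiIdlVniZiIiJmZmHZUVniHdmZmVERHiIiHdlVniIiIiJmZmHZVVniHdmZmVERYiIh3ZlVnd3eIiZmZmHZVZ4iHdmZmVERYiIh3ZVVnd3d4iZmZmHZmZ4h3d3d2VERYiIh2ZVVmd2d4iZmZiHZmd4h3d3d2VERXiIh2ZVVWZmd4iZmYd3d3eIiHd3dmVEVXeIh2ZVRVZmd4iJmHdmeIiIiIh3dlVVVWd4d2ZUREVmd4iIiHZniZmZmYh3ZVVWZmZ3d2ZURERWd4iIh2ZniaqqqYh2VUVmZmZndmZVRDRFZ4iIh3Zniru6qZh2VEVnd2ZmZmZVRDM0V4iId3d4mru7qYh2VEVnd2ZmZmVVVEMzRomYiIiImru6qYh2VUVmd2ZVVVVVVUMiRXmYiJmZmqqqmIh3ZVVmd2ZVVVVVVVQyNXmYiJqqqqqpmId3dmZmZ2VUREVVVlVDNXiYiJqqqqqph3eIh3ZmZmVDM0RVZmVDRWiYh4mqqqqph3eIiId3ZmVDMzRFVmVERWiId4mZmqqod3eImZiHd2ZUMzNEVVVUVWeHd3iJmaqYh3iJmZmYd3ZUQzNEVVVVVmd2Znd4iZqZh3iJmZmYh3dlRDNEVVVWZmZmZmd3eJmZiIiZmZqZh3dmVERFVVVmZmVVVmZmeJmZiIiZmZmZiHd2ZVVVVWZndmVVVmZmZ5mYiImZmImZiHd2ZlVWZmd3dmVVVWZWaJmId4iZmIiJiHd3ZmZmZ3d3dmZVVVVWeJmHd3iZh3eIiHd3dmZmd3d3d3ZlVVVWeJmHZniIh3d4iXd3d2Znd3d3d3dlVERWiZmHZniId2Z4iHeIh2Z3d3d3iIdlVERXiZmHZniIdlZniHiIh3d3d3d4iIdlVERXiZh3Z3iHZVVnd4iZiHd3d2d4mYdlVERXiZh3d4h3ZVVnd4iZmId3dmd4mYhlVERWeIh2d4h2VVVnd4iZmYiHd2Z4mZh2VVVWeHdmd3dlVVZ3d3iJmZiId2Z4mZh2ZlVVZ3dmZ3dlVVZ3d3eJmpmIh3d4mYh2ZmVVVmZmZmZlVWd3d3eJmpmYiHd4mYh3ZmVURVZmVmZVVWd4d3iJmqmZiHeImYh3ZmVENFVlVWZVVWeIiIiImqmZmIiImYd2ZmVDI0VVVWZVVWeIiA=="/>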